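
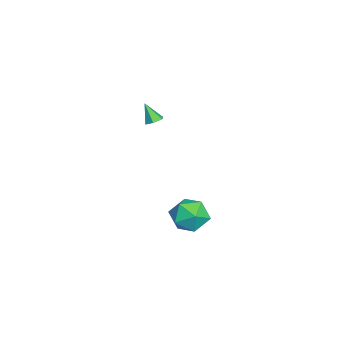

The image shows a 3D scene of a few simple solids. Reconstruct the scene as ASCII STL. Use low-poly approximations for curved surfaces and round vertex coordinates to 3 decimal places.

solid 
facet normal 0.378 0.186 0.907
outer loop
vertex 3.191 0.838 1.924
vertex 3.599 -0.13 1.953
vertex 4.16 0.665 1.556
endloop
endfacet
facet normal 0.338 0.784 0.521
outer loop
vertex 3.191 0.838 1.924
vertex 4.16 0.665 1.556
vertex 3.504 1.296 1.031
endloop
endfacet
facet normal -0.343 0.879 0.331
outer loop
vertex 3.191 0.838 1.924
vertex 3.504 1.296 1.031
vertex 2.536 0.891 1.103
endloop
endfacet
facet normal -0.725 0.339 0.600
outer loop
vertex 3.191 0.838 1.924
vertex 2.536 0.891 1.103
vertex 2.595 0.009 1.673
endloop
endfacet
facet normal -0.279 -0.089 0.956
outer loop
vertex 3.191 0.838 1.924
vertex 2.595 0.009 1.673
vertex 3.599 -0.13 1.953
endloop
endfacet
facet normal 0.721 0.689 -0.073
outer loop
vertex 3.504 1.296 1.031
vertex 4.16 0.665 1.556
vertex 4.105 0.611 0.507
endloop
endfacet
facet normal 0.786 -0.279 0.552
outer loop
vertex 4.16 0.665 1.556
vertex 3.599 -0.13 1.953
vertex 4.164 -0.271 1.077
endloop
endfacet
facet normal -0.276 -0.725 0.631
outer loop
vertex 3.599 -0.13 1.953
vertex 2.595 0.009 1.673
vertex 3.196 -0.676 1.149
endloop
endfacet
facet normal -0.998 -0.032 0.054
outer loop
vertex 2.595 0.009 1.673
vertex 2.536 0.891 1.103
vertex 2.54 -0.045 0.624
endloop
endfacet
facet normal -0.381 0.842 -0.381
outer loop
vertex 2.536 0.891 1.103
vertex 3.504 1.296 1.031
vertex 3.101 0.75 0.227
endloop
endfacet
facet normal 0.725 -0.339 -0.600
outer loop
vertex 3.509 -0.218 0.256
vertex 4.105 0.611 0.507
vertex 4.164 -0.271 1.077
endloop
endfacet
facet normal 0.343 -0.879 -0.331
outer loop
vertex 3.509 -0.218 0.256
vertex 4.164 -0.271 1.077
vertex 3.196 -0.676 1.149
endloop
endfacet
facet normal -0.338 -0.784 -0.521
outer loop
vertex 3.509 -0.218 0.256
vertex 3.196 -0.676 1.149
vertex 2.54 -0.045 0.624
endloop
endfacet
facet normal -0.378 -0.186 -0.907
outer loop
vertex 3.509 -0.218 0.256
vertex 2.54 -0.045 0.624
vertex 3.101 0.75 0.227
endloop
endfacet
facet normal 0.279 0.089 -0.956
outer loop
vertex 3.509 -0.218 0.256
vertex 3.101 0.75 0.227
vertex 4.105 0.611 0.507
endloop
endfacet
facet normal 0.998 0.032 -0.054
outer loop
vertex 4.164 -0.271 1.077
vertex 4.105 0.611 0.507
vertex 4.16 0.665 1.556
endloop
endfacet
facet normal 0.381 -0.842 0.381
outer loop
vertex 3.196 -0.676 1.149
vertex 4.164 -0.271 1.077
vertex 3.599 -0.13 1.953
endloop
endfacet
facet normal -0.721 -0.689 0.073
outer loop
vertex 2.54 -0.045 0.624
vertex 3.196 -0.676 1.149
vertex 2.595 0.009 1.673
endloop
endfacet
facet normal -0.786 0.279 -0.552
outer loop
vertex 3.101 0.75 0.227
vertex 2.54 -0.045 0.624
vertex 2.536 0.891 1.103
endloop
endfacet
facet normal 0.276 0.725 -0.631
outer loop
vertex 4.105 0.611 0.507
vertex 3.101 0.75 0.227
vertex 3.504 1.296 1.031
endloop
endfacet
facet normal 0.248 0.429 -0.869
outer loop
vertex -2.925 -2.455 3.286
vertex -3.224 -2.057 3.397
vertex -2.734 -2.055 3.538
endloop
endfacet
facet normal 0.750 -0.570 0.336
outer loop
vertex -2.925 -2.455 3.286
vertex -2.734 -2.055 3.538
vertex -3.516 -2.563 4.423
endloop
endfacet
facet normal 0.248 0.429 -0.869
outer loop
vertex -2.734 -2.055 3.538
vertex -3.224 -2.057 3.397
vertex -3.033 -1.657 3.649
endloop
endfacet
facet normal 0.636 0.277 0.721
outer loop
vertex -2.734 -2.055 3.538
vertex -3.033 -1.657 3.649
vertex -3.516 -2.563 4.423
endloop
endfacet
facet normal 0.246 0.430 -0.869
outer loop
vertex -3.033 -1.657 3.649
vertex -3.224 -2.057 3.397
vertex -3.523 -1.659 3.509
endloop
endfacet
facet normal -0.200 0.696 0.690
outer loop
vertex -3.033 -1.657 3.649
vertex -3.523 -1.659 3.509
vertex -3.516 -2.563 4.423
endloop
endfacet
facet normal 0.246 0.430 -0.869
outer loop
vertex -3.523 -1.659 3.509
vertex -3.224 -2.057 3.397
vertex -3.714 -2.059 3.257
endloop
endfacet
facet normal -0.924 0.269 0.273
outer loop
vertex -3.523 -1.659 3.509
vertex -3.714 -2.059 3.257
vertex -3.516 -2.563 4.423
endloop
endfacet
facet normal 0.246 0.430 -0.869
outer loop
vertex -3.714 -2.059 3.257
vertex -3.224 -2.057 3.397
vertex -3.415 -2.457 3.145
endloop
endfacet
facet normal -0.809 -0.577 -0.112
outer loop
vertex -3.714 -2.059 3.257
vertex -3.415 -2.457 3.145
vertex -3.516 -2.563 4.423
endloop
endfacet
facet normal 0.248 0.429 -0.869
outer loop
vertex -3.415 -2.457 3.145
vertex -3.224 -2.057 3.397
vertex -2.925 -2.455 3.286
endloop
endfacet
facet normal 0.027 -0.996 -0.080
outer loop
vertex -3.415 -2.457 3.145
vertex -2.925 -2.455 3.286
vertex -3.516 -2.563 4.423
endloop
endfacet

endsolid


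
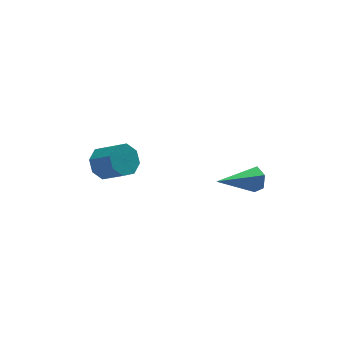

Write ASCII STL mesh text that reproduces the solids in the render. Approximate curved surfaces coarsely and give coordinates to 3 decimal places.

solid 
facet normal 0.922 0.025 -0.387
outer loop
vertex 3.229 1.245 0.928
vertex 3.014 1.597 0.439
vertex 3.229 1.884 0.969
endloop
endfacet
facet normal 0.137 -0.063 0.989
outer loop
vertex 3.229 1.245 0.928
vertex 3.229 1.884 0.969
vertex 1.106 1.543 1.241
endloop
endfacet
facet normal 0.921 0.026 -0.388
outer loop
vertex 3.229 1.884 0.969
vertex 3.014 1.597 0.439
vertex 3.013 2.236 0.48
endloop
endfacet
facet normal -0.052 0.800 0.598
outer loop
vertex 3.229 1.884 0.969
vertex 3.013 2.236 0.48
vertex 1.106 1.543 1.241
endloop
endfacet
facet normal 0.921 0.026 -0.388
outer loop
vertex 3.013 2.236 0.48
vertex 3.014 1.597 0.439
vertex 2.798 1.949 -0.05
endloop
endfacet
facet normal -0.427 0.856 -0.290
outer loop
vertex 3.013 2.236 0.48
vertex 2.798 1.949 -0.05
vertex 1.106 1.543 1.241
endloop
endfacet
facet normal 0.921 0.026 -0.388
outer loop
vertex 2.798 1.949 -0.05
vertex 3.014 1.597 0.439
vertex 2.799 1.31 -0.091
endloop
endfacet
facet normal -0.613 0.050 -0.788
outer loop
vertex 2.798 1.949 -0.05
vertex 2.799 1.31 -0.091
vertex 1.106 1.543 1.241
endloop
endfacet
facet normal 0.922 0.025 -0.387
outer loop
vertex 2.799 1.31 -0.091
vertex 3.014 1.597 0.439
vertex 3.014 0.958 0.398
endloop
endfacet
facet normal -0.425 -0.813 -0.398
outer loop
vertex 2.799 1.31 -0.091
vertex 3.014 0.958 0.398
vertex 1.106 1.543 1.241
endloop
endfacet
facet normal 0.922 0.025 -0.387
outer loop
vertex 3.014 0.958 0.398
vertex 3.014 1.597 0.439
vertex 3.229 1.245 0.928
endloop
endfacet
facet normal -0.050 -0.870 0.491
outer loop
vertex 3.014 0.958 0.398
vertex 3.229 1.245 0.928
vertex 1.106 1.543 1.241
endloop
endfacet
facet normal -0.376 0.690 -0.618
outer loop
vertex -2.228 4.039 2.452
vertex -2.936 3.692 2.495
vertex -2.566 4.259 2.903
endloop
endfacet
facet normal 0.739 0.626 0.249
outer loop
vertex -2.228 4.039 2.452
vertex -2.566 4.259 2.903
vertex -1.736 3.135 3.262
endloop
endfacet
facet normal 0.739 0.626 0.249
outer loop
vertex -1.736 3.135 3.262
vertex -2.566 4.259 2.903
vertex -2.074 3.355 3.713
endloop
endfacet
facet normal 0.376 -0.690 0.618
outer loop
vertex -1.736 3.135 3.262
vertex -2.074 3.355 3.713
vertex -2.444 2.788 3.305
endloop
endfacet
facet normal -0.375 0.690 -0.619
outer loop
vertex -2.566 4.259 2.903
vertex -2.936 3.692 2.495
vertex -3.122 4.146 3.114
endloop
endfacet
facet normal 0.125 0.699 0.704
outer loop
vertex -2.566 4.259 2.903
vertex -3.122 4.146 3.114
vertex -2.074 3.355 3.713
endloop
endfacet
facet normal 0.125 0.699 0.704
outer loop
vertex -2.074 3.355 3.713
vertex -3.122 4.146 3.114
vertex -2.629 3.242 3.924
endloop
endfacet
facet normal 0.376 -0.690 0.618
outer loop
vertex -2.074 3.355 3.713
vertex -2.629 3.242 3.924
vertex -2.444 2.788 3.305
endloop
endfacet
facet normal -0.376 0.689 -0.619
outer loop
vertex -3.122 4.146 3.114
vertex -2.936 3.692 2.495
vertex -3.568 3.767 2.963
endloop
endfacet
facet normal -0.560 0.362 0.745
outer loop
vertex -3.122 4.146 3.114
vertex -3.568 3.767 2.963
vertex -2.629 3.242 3.924
endloop
endfacet
facet normal -0.560 0.363 0.745
outer loop
vertex -2.629 3.242 3.924
vertex -3.568 3.767 2.963
vertex -3.076 2.863 3.773
endloop
endfacet
facet normal 0.376 -0.690 0.618
outer loop
vertex -2.629 3.242 3.924
vertex -3.076 2.863 3.773
vertex -2.444 2.788 3.305
endloop
endfacet
facet normal -0.376 0.690 -0.618
outer loop
vertex -3.568 3.767 2.963
vertex -2.936 3.692 2.495
vertex -3.644 3.345 2.538
endloop
endfacet
facet normal -0.918 -0.187 0.349
outer loop
vertex -3.568 3.767 2.963
vertex -3.644 3.345 2.538
vertex -3.076 2.863 3.773
endloop
endfacet
facet normal -0.918 -0.187 0.349
outer loop
vertex -3.076 2.863 3.773
vertex -3.644 3.345 2.538
vertex -3.152 2.441 3.348
endloop
endfacet
facet normal 0.376 -0.690 0.618
outer loop
vertex -3.076 2.863 3.773
vertex -3.152 2.441 3.348
vertex -2.444 2.788 3.305
endloop
endfacet
facet normal -0.376 0.690 -0.618
outer loop
vertex -3.644 3.345 2.538
vertex -2.936 3.692 2.495
vertex -3.306 3.125 2.087
endloop
endfacet
facet normal -0.739 -0.626 -0.249
outer loop
vertex -3.644 3.345 2.538
vertex -3.306 3.125 2.087
vertex -3.152 2.441 3.348
endloop
endfacet
facet normal -0.739 -0.626 -0.249
outer loop
vertex -3.152 2.441 3.348
vertex -3.306 3.125 2.087
vertex -2.814 2.221 2.897
endloop
endfacet
facet normal 0.376 -0.690 0.618
outer loop
vertex -3.152 2.441 3.348
vertex -2.814 2.221 2.897
vertex -2.444 2.788 3.305
endloop
endfacet
facet normal -0.376 0.690 -0.618
outer loop
vertex -3.306 3.125 2.087
vertex -2.936 3.692 2.495
vertex -2.751 3.238 1.876
endloop
endfacet
facet normal -0.125 -0.699 -0.704
outer loop
vertex -3.306 3.125 2.087
vertex -2.751 3.238 1.876
vertex -2.814 2.221 2.897
endloop
endfacet
facet normal -0.125 -0.699 -0.704
outer loop
vertex -2.814 2.221 2.897
vertex -2.751 3.238 1.876
vertex -2.258 2.334 2.686
endloop
endfacet
facet normal 0.375 -0.690 0.619
outer loop
vertex -2.814 2.221 2.897
vertex -2.258 2.334 2.686
vertex -2.444 2.788 3.305
endloop
endfacet
facet normal -0.376 0.690 -0.618
outer loop
vertex -2.751 3.238 1.876
vertex -2.936 3.692 2.495
vertex -2.304 3.617 2.027
endloop
endfacet
facet normal 0.559 -0.363 -0.745
outer loop
vertex -2.751 3.238 1.876
vertex -2.304 3.617 2.027
vertex -2.258 2.334 2.686
endloop
endfacet
facet normal 0.560 -0.362 -0.745
outer loop
vertex -2.258 2.334 2.686
vertex -2.304 3.617 2.027
vertex -1.812 2.713 2.837
endloop
endfacet
facet normal 0.376 -0.689 0.619
outer loop
vertex -2.258 2.334 2.686
vertex -1.812 2.713 2.837
vertex -2.444 2.788 3.305
endloop
endfacet
facet normal -0.376 0.690 -0.618
outer loop
vertex -2.304 3.617 2.027
vertex -2.936 3.692 2.495
vertex -2.228 4.039 2.452
endloop
endfacet
facet normal 0.918 0.187 -0.349
outer loop
vertex -2.304 3.617 2.027
vertex -2.228 4.039 2.452
vertex -1.812 2.713 2.837
endloop
endfacet
facet normal 0.918 0.187 -0.349
outer loop
vertex -1.812 2.713 2.837
vertex -2.228 4.039 2.452
vertex -1.736 3.135 3.262
endloop
endfacet
facet normal 0.376 -0.690 0.618
outer loop
vertex -1.812 2.713 2.837
vertex -1.736 3.135 3.262
vertex -2.444 2.788 3.305
endloop
endfacet

endsolid


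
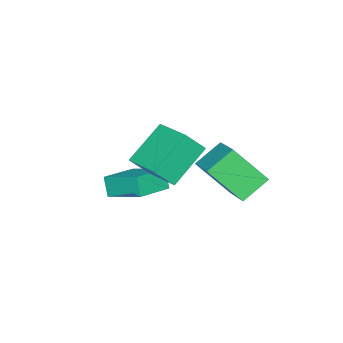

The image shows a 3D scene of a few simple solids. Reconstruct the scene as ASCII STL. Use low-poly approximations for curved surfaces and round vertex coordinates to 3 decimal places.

solid 
facet normal -0.953 0.175 -0.245
outer loop
vertex -0.193 -2.675 -2.835
vertex -0.089 -1.03 -2.065
vertex 0.097 -2.294 -3.69
endloop
endfacet
facet normal -0.057 -0.905 -0.423
outer loop
vertex 1.709 -2.59 -3.275
vertex -0.193 -2.675 -2.835
vertex 0.097 -2.294 -3.69
endloop
endfacet
facet normal -0.953 0.176 -0.246
outer loop
vertex 0.097 -2.294 -3.69
vertex -0.089 -1.03 -2.065
vertex 0.202 -0.648 -2.919
endloop
endfacet
facet normal 0.296 0.390 -0.872
outer loop
vertex 0.202 -0.648 -2.919
vertex 1.709 -2.59 -3.275
vertex 0.097 -2.294 -3.69
endloop
endfacet
facet normal -0.296 -0.390 0.872
outer loop
vertex -0.193 -2.675 -2.835
vertex 1.523 -1.326 -1.65
vertex -0.089 -1.03 -2.065
endloop
endfacet
facet normal -0.058 -0.904 -0.424
outer loop
vertex 1.418 -2.972 -2.421
vertex -0.193 -2.675 -2.835
vertex 1.709 -2.59 -3.275
endloop
endfacet
facet normal -0.296 -0.390 0.872
outer loop
vertex 1.418 -2.972 -2.421
vertex 1.523 -1.326 -1.65
vertex -0.193 -2.675 -2.835
endloop
endfacet
facet normal 0.057 0.904 0.424
outer loop
vertex -0.089 -1.03 -2.065
vertex 1.523 -1.326 -1.65
vertex 0.202 -0.648 -2.919
endloop
endfacet
facet normal 0.296 0.390 -0.872
outer loop
vertex 1.813 -0.945 -2.505
vertex 1.709 -2.59 -3.275
vertex 0.202 -0.648 -2.919
endloop
endfacet
facet normal 0.058 0.904 0.423
outer loop
vertex 0.202 -0.648 -2.919
vertex 1.523 -1.326 -1.65
vertex 1.813 -0.945 -2.505
endloop
endfacet
facet normal 0.953 -0.176 0.246
outer loop
vertex 1.813 -0.945 -2.505
vertex 1.418 -2.972 -2.421
vertex 1.709 -2.59 -3.275
endloop
endfacet
facet normal 0.953 -0.176 0.245
outer loop
vertex 1.523 -1.326 -1.65
vertex 1.418 -2.972 -2.421
vertex 1.813 -0.945 -2.505
endloop
endfacet
facet normal -0.776 0.176 0.605
outer loop
vertex 1.567 -0.165 1.995
vertex 2.279 1.438 2.443
vertex 0.961 0.365 1.064
endloop
endfacet
facet normal -0.394 -0.885 -0.248
outer loop
vertex 2.561 0.002 -0.183
vertex 1.567 -0.165 1.995
vertex 0.961 0.365 1.064
endloop
endfacet
facet normal -0.777 0.176 0.605
outer loop
vertex 0.961 0.365 1.064
vertex 2.279 1.438 2.443
vertex 1.674 1.967 1.512
endloop
endfacet
facet normal -0.492 0.431 -0.757
outer loop
vertex 1.674 1.967 1.512
vertex 2.561 0.002 -0.183
vertex 0.961 0.365 1.064
endloop
endfacet
facet normal 0.492 -0.430 0.757
outer loop
vertex 1.567 -0.165 1.995
vertex 3.879 1.075 1.196
vertex 2.279 1.438 2.443
endloop
endfacet
facet normal -0.393 -0.885 -0.247
outer loop
vertex 3.166 -0.527 0.748
vertex 1.567 -0.165 1.995
vertex 2.561 0.002 -0.183
endloop
endfacet
facet normal 0.492 -0.431 0.756
outer loop
vertex 3.166 -0.527 0.748
vertex 3.879 1.075 1.196
vertex 1.567 -0.165 1.995
endloop
endfacet
facet normal 0.394 0.885 0.247
outer loop
vertex 2.279 1.438 2.443
vertex 3.879 1.075 1.196
vertex 1.674 1.967 1.512
endloop
endfacet
facet normal -0.493 0.430 -0.757
outer loop
vertex 3.273 1.605 0.265
vertex 2.561 0.002 -0.183
vertex 1.674 1.967 1.512
endloop
endfacet
facet normal 0.394 0.885 0.248
outer loop
vertex 1.674 1.967 1.512
vertex 3.879 1.075 1.196
vertex 3.273 1.605 0.265
endloop
endfacet
facet normal 0.777 -0.176 -0.605
outer loop
vertex 3.273 1.605 0.265
vertex 3.166 -0.527 0.748
vertex 2.561 0.002 -0.183
endloop
endfacet
facet normal 0.776 -0.176 -0.605
outer loop
vertex 3.879 1.075 1.196
vertex 3.166 -0.527 0.748
vertex 3.273 1.605 0.265
endloop
endfacet
facet normal -0.763 0.343 0.548
outer loop
vertex -1.17 0.882 -0.368
vertex -0.0 2.159 0.46
vertex -1.618 2.255 -1.851
endloop
endfacet
facet normal -0.609 -0.665 -0.432
outer loop
vertex -0.52 1.761 -2.64
vertex -1.17 0.882 -0.368
vertex -1.618 2.255 -1.851
endloop
endfacet
facet normal -0.763 0.343 0.548
outer loop
vertex -1.618 2.255 -1.851
vertex -0.0 2.159 0.46
vertex -0.448 3.532 -1.023
endloop
endfacet
facet normal -0.217 0.663 -0.717
outer loop
vertex -0.448 3.532 -1.023
vertex -0.52 1.761 -2.64
vertex -1.618 2.255 -1.851
endloop
endfacet
facet normal 0.217 -0.663 0.717
outer loop
vertex -1.17 0.882 -0.368
vertex 1.098 1.665 -0.329
vertex -0.0 2.159 0.46
endloop
endfacet
facet normal -0.609 -0.665 -0.432
outer loop
vertex -0.072 0.388 -1.157
vertex -1.17 0.882 -0.368
vertex -0.52 1.761 -2.64
endloop
endfacet
facet normal 0.217 -0.663 0.717
outer loop
vertex -0.072 0.388 -1.157
vertex 1.098 1.665 -0.329
vertex -1.17 0.882 -0.368
endloop
endfacet
facet normal 0.609 0.665 0.432
outer loop
vertex -0.0 2.159 0.46
vertex 1.098 1.665 -0.329
vertex -0.448 3.532 -1.023
endloop
endfacet
facet normal -0.217 0.663 -0.717
outer loop
vertex 0.65 3.038 -1.812
vertex -0.52 1.761 -2.64
vertex -0.448 3.532 -1.023
endloop
endfacet
facet normal 0.609 0.665 0.432
outer loop
vertex -0.448 3.532 -1.023
vertex 1.098 1.665 -0.329
vertex 0.65 3.038 -1.812
endloop
endfacet
facet normal 0.763 -0.343 -0.548
outer loop
vertex 0.65 3.038 -1.812
vertex -0.072 0.388 -1.157
vertex -0.52 1.761 -2.64
endloop
endfacet
facet normal 0.763 -0.343 -0.548
outer loop
vertex 1.098 1.665 -0.329
vertex -0.072 0.388 -1.157
vertex 0.65 3.038 -1.812
endloop
endfacet

endsolid


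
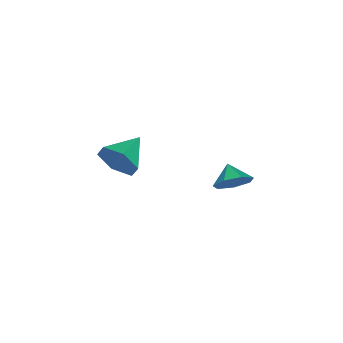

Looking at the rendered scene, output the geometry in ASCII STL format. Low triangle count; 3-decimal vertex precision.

solid 
facet normal 0.665 0.501 -0.554
outer loop
vertex -1.601 2.202 2.363
vertex -2.241 2.405 1.778
vertex -1.983 2.859 2.498
endloop
endfacet
facet normal 0.028 -0.186 0.982
outer loop
vertex -1.601 2.202 2.363
vertex -1.983 2.859 2.498
vertex -2.919 1.895 2.342
endloop
endfacet
facet normal 0.666 0.499 -0.554
outer loop
vertex -1.983 2.859 2.498
vertex -2.241 2.405 1.778
vertex -2.558 3.175 2.091
endloop
endfacet
facet normal -0.441 0.291 0.849
outer loop
vertex -1.983 2.859 2.498
vertex -2.558 3.175 2.091
vertex -2.919 1.895 2.342
endloop
endfacet
facet normal 0.666 0.499 -0.554
outer loop
vertex -2.558 3.175 2.091
vertex -2.241 2.405 1.778
vertex -2.895 2.911 1.448
endloop
endfacet
facet normal -0.887 0.316 0.335
outer loop
vertex -2.558 3.175 2.091
vertex -2.895 2.911 1.448
vertex -2.919 1.895 2.342
endloop
endfacet
facet normal 0.666 0.501 -0.553
outer loop
vertex -2.895 2.911 1.448
vertex -2.241 2.405 1.778
vertex -2.738 2.266 1.053
endloop
endfacet
facet normal -0.976 -0.131 -0.175
outer loop
vertex -2.895 2.911 1.448
vertex -2.738 2.266 1.053
vertex -2.919 1.895 2.342
endloop
endfacet
facet normal 0.666 0.501 -0.553
outer loop
vertex -2.738 2.266 1.053
vertex -2.241 2.405 1.778
vertex -2.207 1.726 1.204
endloop
endfacet
facet normal -0.639 -0.711 -0.294
outer loop
vertex -2.738 2.266 1.053
vertex -2.207 1.726 1.204
vertex -2.919 1.895 2.342
endloop
endfacet
facet normal 0.665 0.501 -0.553
outer loop
vertex -2.207 1.726 1.204
vertex -2.241 2.405 1.778
vertex -1.701 1.697 1.786
endloop
endfacet
facet normal -0.131 -0.989 0.065
outer loop
vertex -2.207 1.726 1.204
vertex -1.701 1.697 1.786
vertex -2.919 1.895 2.342
endloop
endfacet
facet normal 0.665 0.501 -0.554
outer loop
vertex -1.701 1.697 1.786
vertex -2.241 2.405 1.778
vertex -1.601 2.202 2.363
endloop
endfacet
facet normal 0.166 -0.756 0.633
outer loop
vertex -1.701 1.697 1.786
vertex -1.601 2.202 2.363
vertex -2.919 1.895 2.342
endloop
endfacet
facet normal 0.936 -0.212 -0.281
outer loop
vertex -2.038 -2.398 2.364
vertex -2.406 -2.844 1.476
vertex -2.167 -1.811 1.491
endloop
endfacet
facet normal -0.145 0.811 0.567
outer loop
vertex -2.038 -2.398 2.364
vertex -2.167 -1.811 1.491
vertex -4.034 -2.476 1.964
endloop
endfacet
facet normal 0.936 -0.212 -0.281
outer loop
vertex -2.167 -1.811 1.491
vertex -2.406 -2.844 1.476
vertex -2.535 -2.258 0.602
endloop
endfacet
facet normal -0.385 0.879 -0.283
outer loop
vertex -2.167 -1.811 1.491
vertex -2.535 -2.258 0.602
vertex -4.034 -2.476 1.964
endloop
endfacet
facet normal 0.936 -0.212 -0.280
outer loop
vertex -2.535 -2.258 0.602
vertex -2.406 -2.844 1.476
vertex -2.773 -3.291 0.587
endloop
endfacet
facet normal -0.676 0.166 -0.718
outer loop
vertex -2.535 -2.258 0.602
vertex -2.773 -3.291 0.587
vertex -4.034 -2.476 1.964
endloop
endfacet
facet normal 0.936 -0.212 -0.280
outer loop
vertex -2.773 -3.291 0.587
vertex -2.406 -2.844 1.476
vertex -2.644 -3.877 1.461
endloop
endfacet
facet normal -0.729 -0.614 -0.304
outer loop
vertex -2.773 -3.291 0.587
vertex -2.644 -3.877 1.461
vertex -4.034 -2.476 1.964
endloop
endfacet
facet normal 0.936 -0.212 -0.282
outer loop
vertex -2.644 -3.877 1.461
vertex -2.406 -2.844 1.476
vertex -2.276 -3.431 2.349
endloop
endfacet
facet normal -0.489 -0.681 0.545
outer loop
vertex -2.644 -3.877 1.461
vertex -2.276 -3.431 2.349
vertex -4.034 -2.476 1.964
endloop
endfacet
facet normal 0.936 -0.212 -0.282
outer loop
vertex -2.276 -3.431 2.349
vertex -2.406 -2.844 1.476
vertex -2.038 -2.398 2.364
endloop
endfacet
facet normal -0.198 0.031 0.980
outer loop
vertex -2.276 -3.431 2.349
vertex -2.038 -2.398 2.364
vertex -4.034 -2.476 1.964
endloop
endfacet

endsolid


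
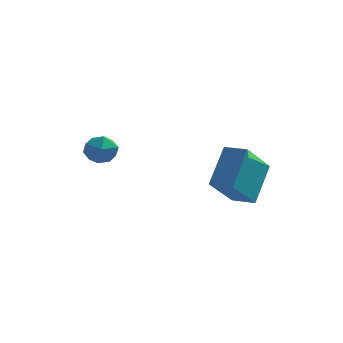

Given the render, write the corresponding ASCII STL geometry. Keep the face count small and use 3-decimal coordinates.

solid 
facet normal 0.248 0.951 -0.185
outer loop
vertex -1.485 -1.076 0.192
vertex -2.117 -0.885 0.326
vertex -1.66 -0.908 0.82
endloop
endfacet
facet normal 0.807 0.587 0.068
outer loop
vertex -1.485 -1.076 0.192
vertex -1.66 -0.908 0.82
vertex -1.263 -1.441 0.712
endloop
endfacet
facet normal 0.928 0.036 -0.371
outer loop
vertex -1.485 -1.076 0.192
vertex -1.263 -1.441 0.712
vertex -1.475 -1.748 0.151
endloop
endfacet
facet normal 0.444 0.061 -0.894
outer loop
vertex -1.485 -1.076 0.192
vertex -1.475 -1.748 0.151
vertex -2.002 -1.404 -0.087
endloop
endfacet
facet normal 0.024 0.626 -0.780
outer loop
vertex -1.485 -1.076 0.192
vertex -2.002 -1.404 -0.087
vertex -2.117 -0.885 0.326
endloop
endfacet
facet normal 0.628 0.324 0.708
outer loop
vertex -1.263 -1.441 0.712
vertex -1.66 -0.908 0.82
vertex -1.758 -1.476 1.167
endloop
endfacet
facet normal -0.276 0.914 0.298
outer loop
vertex -1.66 -0.908 0.82
vertex -2.117 -0.885 0.326
vertex -2.285 -1.132 0.929
endloop
endfacet
facet normal -0.639 0.388 -0.665
outer loop
vertex -2.117 -0.885 0.326
vertex -2.002 -1.404 -0.087
vertex -2.497 -1.439 0.368
endloop
endfacet
facet normal 0.040 -0.526 -0.850
outer loop
vertex -2.002 -1.404 -0.087
vertex -1.475 -1.748 0.151
vertex -2.1 -1.972 0.26
endloop
endfacet
facet normal 0.825 -0.566 -0.002
outer loop
vertex -1.475 -1.748 0.151
vertex -1.263 -1.441 0.712
vertex -1.643 -1.995 0.754
endloop
endfacet
facet normal -0.444 -0.061 0.894
outer loop
vertex -2.275 -1.804 0.888
vertex -1.758 -1.476 1.167
vertex -2.285 -1.132 0.929
endloop
endfacet
facet normal -0.928 -0.036 0.371
outer loop
vertex -2.275 -1.804 0.888
vertex -2.285 -1.132 0.929
vertex -2.497 -1.439 0.368
endloop
endfacet
facet normal -0.807 -0.587 -0.068
outer loop
vertex -2.275 -1.804 0.888
vertex -2.497 -1.439 0.368
vertex -2.1 -1.972 0.26
endloop
endfacet
facet normal -0.248 -0.951 0.185
outer loop
vertex -2.275 -1.804 0.888
vertex -2.1 -1.972 0.26
vertex -1.643 -1.995 0.754
endloop
endfacet
facet normal -0.024 -0.626 0.780
outer loop
vertex -2.275 -1.804 0.888
vertex -1.643 -1.995 0.754
vertex -1.758 -1.476 1.167
endloop
endfacet
facet normal -0.040 0.526 0.850
outer loop
vertex -2.285 -1.132 0.929
vertex -1.758 -1.476 1.167
vertex -1.66 -0.908 0.82
endloop
endfacet
facet normal -0.825 0.566 0.002
outer loop
vertex -2.497 -1.439 0.368
vertex -2.285 -1.132 0.929
vertex -2.117 -0.885 0.326
endloop
endfacet
facet normal -0.628 -0.324 -0.708
outer loop
vertex -2.1 -1.972 0.26
vertex -2.497 -1.439 0.368
vertex -2.002 -1.404 -0.087
endloop
endfacet
facet normal 0.276 -0.914 -0.298
outer loop
vertex -1.643 -1.995 0.754
vertex -2.1 -1.972 0.26
vertex -1.475 -1.748 0.151
endloop
endfacet
facet normal 0.639 -0.388 0.665
outer loop
vertex -1.758 -1.476 1.167
vertex -1.643 -1.995 0.754
vertex -1.263 -1.441 0.712
endloop
endfacet
facet normal -0.967 0.248 -0.052
outer loop
vertex 1.804 0.395 0.431
vertex 2.222 1.776 -0.757
vertex 1.597 -0.696 -0.909
endloop
endfacet
facet normal -0.223 -0.739 0.636
outer loop
vertex 2.458 -0.916 -0.863
vertex 1.804 0.395 0.431
vertex 1.597 -0.696 -0.909
endloop
endfacet
facet normal -0.967 0.248 -0.052
outer loop
vertex 1.597 -0.696 -0.909
vertex 2.222 1.776 -0.757
vertex 2.015 0.686 -2.098
endloop
endfacet
facet normal -0.119 -0.627 -0.770
outer loop
vertex 2.015 0.686 -2.098
vertex 2.458 -0.916 -0.863
vertex 1.597 -0.696 -0.909
endloop
endfacet
facet normal 0.119 0.627 0.770
outer loop
vertex 1.804 0.395 0.431
vertex 3.083 1.556 -0.711
vertex 2.222 1.776 -0.757
endloop
endfacet
facet normal -0.224 -0.739 0.635
outer loop
vertex 2.665 0.174 0.478
vertex 1.804 0.395 0.431
vertex 2.458 -0.916 -0.863
endloop
endfacet
facet normal 0.119 0.627 0.770
outer loop
vertex 2.665 0.174 0.478
vertex 3.083 1.556 -0.711
vertex 1.804 0.395 0.431
endloop
endfacet
facet normal 0.223 0.739 -0.635
outer loop
vertex 2.222 1.776 -0.757
vertex 3.083 1.556 -0.711
vertex 2.015 0.686 -2.098
endloop
endfacet
facet normal -0.119 -0.627 -0.770
outer loop
vertex 2.876 0.465 -2.051
vertex 2.458 -0.916 -0.863
vertex 2.015 0.686 -2.098
endloop
endfacet
facet normal 0.224 0.738 -0.636
outer loop
vertex 2.015 0.686 -2.098
vertex 3.083 1.556 -0.711
vertex 2.876 0.465 -2.051
endloop
endfacet
facet normal 0.967 -0.248 0.052
outer loop
vertex 2.876 0.465 -2.051
vertex 2.665 0.174 0.478
vertex 2.458 -0.916 -0.863
endloop
endfacet
facet normal 0.967 -0.248 0.052
outer loop
vertex 3.083 1.556 -0.711
vertex 2.665 0.174 0.478
vertex 2.876 0.465 -2.051
endloop
endfacet

endsolid


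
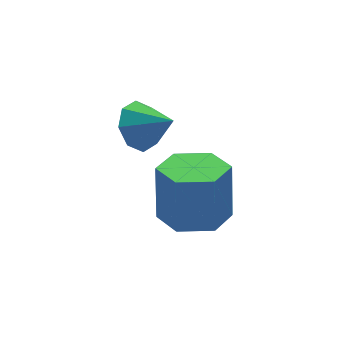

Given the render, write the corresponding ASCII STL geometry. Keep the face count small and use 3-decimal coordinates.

solid 
facet normal -0.098 -0.232 -0.968
outer loop
vertex 3.484 -0.702 -1.545
vertex 2.82 -1.166 -1.367
vertex 2.727 -0.362 -1.55
endloop
endfacet
facet normal 0.398 0.882 -0.251
outer loop
vertex 3.484 -0.702 -1.545
vertex 2.727 -0.362 -1.55
vertex 3.625 -0.369 -0.151
endloop
endfacet
facet normal 0.398 0.882 -0.251
outer loop
vertex 3.625 -0.369 -0.151
vertex 2.727 -0.362 -1.55
vertex 2.868 -0.029 -0.156
endloop
endfacet
facet normal 0.097 0.231 0.968
outer loop
vertex 3.625 -0.369 -0.151
vertex 2.868 -0.029 -0.156
vertex 2.96 -0.834 0.027
endloop
endfacet
facet normal -0.097 -0.232 -0.968
outer loop
vertex 2.727 -0.362 -1.55
vertex 2.82 -1.166 -1.367
vertex 2.063 -0.827 -1.372
endloop
endfacet
facet normal -0.592 0.795 -0.130
outer loop
vertex 2.727 -0.362 -1.55
vertex 2.063 -0.827 -1.372
vertex 2.868 -0.029 -0.156
endloop
endfacet
facet normal -0.591 0.796 -0.131
outer loop
vertex 2.868 -0.029 -0.156
vertex 2.063 -0.827 -1.372
vertex 2.203 -0.494 0.022
endloop
endfacet
facet normal 0.097 0.231 0.968
outer loop
vertex 2.868 -0.029 -0.156
vertex 2.203 -0.494 0.022
vertex 2.96 -0.834 0.027
endloop
endfacet
facet normal -0.097 -0.231 -0.968
outer loop
vertex 2.063 -0.827 -1.372
vertex 2.82 -1.166 -1.367
vertex 2.155 -1.631 -1.189
endloop
endfacet
facet normal -0.989 -0.086 0.120
outer loop
vertex 2.063 -0.827 -1.372
vertex 2.155 -1.631 -1.189
vertex 2.203 -0.494 0.022
endloop
endfacet
facet normal -0.989 -0.087 0.121
outer loop
vertex 2.203 -0.494 0.022
vertex 2.155 -1.631 -1.189
vertex 2.296 -1.298 0.205
endloop
endfacet
facet normal 0.098 0.232 0.968
outer loop
vertex 2.203 -0.494 0.022
vertex 2.296 -1.298 0.205
vertex 2.96 -0.834 0.027
endloop
endfacet
facet normal -0.097 -0.231 -0.968
outer loop
vertex 2.155 -1.631 -1.189
vertex 2.82 -1.166 -1.367
vertex 2.912 -1.971 -1.184
endloop
endfacet
facet normal -0.398 -0.882 0.251
outer loop
vertex 2.155 -1.631 -1.189
vertex 2.912 -1.971 -1.184
vertex 2.296 -1.298 0.205
endloop
endfacet
facet normal -0.398 -0.882 0.251
outer loop
vertex 2.296 -1.298 0.205
vertex 2.912 -1.971 -1.184
vertex 3.053 -1.638 0.21
endloop
endfacet
facet normal 0.098 0.232 0.968
outer loop
vertex 2.296 -1.298 0.205
vertex 3.053 -1.638 0.21
vertex 2.96 -0.834 0.027
endloop
endfacet
facet normal -0.097 -0.231 -0.968
outer loop
vertex 2.912 -1.971 -1.184
vertex 2.82 -1.166 -1.367
vertex 3.577 -1.506 -1.362
endloop
endfacet
facet normal 0.591 -0.796 0.130
outer loop
vertex 2.912 -1.971 -1.184
vertex 3.577 -1.506 -1.362
vertex 3.053 -1.638 0.21
endloop
endfacet
facet normal 0.592 -0.795 0.131
outer loop
vertex 3.053 -1.638 0.21
vertex 3.577 -1.506 -1.362
vertex 3.717 -1.173 0.032
endloop
endfacet
facet normal 0.097 0.232 0.968
outer loop
vertex 3.053 -1.638 0.21
vertex 3.717 -1.173 0.032
vertex 2.96 -0.834 0.027
endloop
endfacet
facet normal -0.098 -0.232 -0.968
outer loop
vertex 3.577 -1.506 -1.362
vertex 2.82 -1.166 -1.367
vertex 3.484 -0.702 -1.545
endloop
endfacet
facet normal 0.989 0.087 -0.120
outer loop
vertex 3.577 -1.506 -1.362
vertex 3.484 -0.702 -1.545
vertex 3.717 -1.173 0.032
endloop
endfacet
facet normal 0.989 0.086 -0.121
outer loop
vertex 3.717 -1.173 0.032
vertex 3.484 -0.702 -1.545
vertex 3.625 -0.369 -0.151
endloop
endfacet
facet normal 0.097 0.231 0.968
outer loop
vertex 3.717 -1.173 0.032
vertex 3.625 -0.369 -0.151
vertex 2.96 -0.834 0.027
endloop
endfacet
facet normal -0.491 0.667 -0.560
outer loop
vertex 2.948 0.993 -0.716
vertex 2.635 1.237 -0.151
vertex 3.219 1.384 -0.488
endloop
endfacet
facet normal 0.856 -0.413 -0.309
outer loop
vertex 2.948 0.993 -0.716
vertex 3.219 1.384 -0.488
vertex 3.145 0.543 0.431
endloop
endfacet
facet normal -0.491 0.667 -0.561
outer loop
vertex 3.219 1.384 -0.488
vertex 2.635 1.237 -0.151
vertex 3.148 1.689 -0.063
endloop
endfacet
facet normal 0.990 0.052 0.128
outer loop
vertex 3.219 1.384 -0.488
vertex 3.148 1.689 -0.063
vertex 3.145 0.543 0.431
endloop
endfacet
facet normal -0.491 0.667 -0.560
outer loop
vertex 3.148 1.689 -0.063
vertex 2.635 1.237 -0.151
vertex 2.776 1.729 0.311
endloop
endfacet
facet normal 0.695 0.283 0.661
outer loop
vertex 3.148 1.689 -0.063
vertex 2.776 1.729 0.311
vertex 3.145 0.543 0.431
endloop
endfacet
facet normal -0.490 0.667 -0.561
outer loop
vertex 2.776 1.729 0.311
vertex 2.635 1.237 -0.151
vertex 2.322 1.481 0.413
endloop
endfacet
facet normal 0.142 0.143 0.979
outer loop
vertex 2.776 1.729 0.311
vertex 2.322 1.481 0.413
vertex 3.145 0.543 0.431
endloop
endfacet
facet normal -0.491 0.667 -0.561
outer loop
vertex 2.322 1.481 0.413
vertex 2.635 1.237 -0.151
vertex 2.05 1.089 0.185
endloop
endfacet
facet normal -0.343 -0.283 0.896
outer loop
vertex 2.322 1.481 0.413
vertex 2.05 1.089 0.185
vertex 3.145 0.543 0.431
endloop
endfacet
facet normal -0.491 0.666 -0.561
outer loop
vertex 2.05 1.089 0.185
vertex 2.635 1.237 -0.151
vertex 2.122 0.784 -0.24
endloop
endfacet
facet normal -0.477 -0.750 0.458
outer loop
vertex 2.05 1.089 0.185
vertex 2.122 0.784 -0.24
vertex 3.145 0.543 0.431
endloop
endfacet
facet normal -0.491 0.667 -0.560
outer loop
vertex 2.122 0.784 -0.24
vertex 2.635 1.237 -0.151
vertex 2.493 0.744 -0.613
endloop
endfacet
facet normal -0.182 -0.980 -0.075
outer loop
vertex 2.122 0.784 -0.24
vertex 2.493 0.744 -0.613
vertex 3.145 0.543 0.431
endloop
endfacet
facet normal -0.492 0.667 -0.560
outer loop
vertex 2.493 0.744 -0.613
vertex 2.635 1.237 -0.151
vertex 2.948 0.993 -0.716
endloop
endfacet
facet normal 0.371 -0.841 -0.394
outer loop
vertex 2.493 0.744 -0.613
vertex 2.948 0.993 -0.716
vertex 3.145 0.543 0.431
endloop
endfacet

endsolid


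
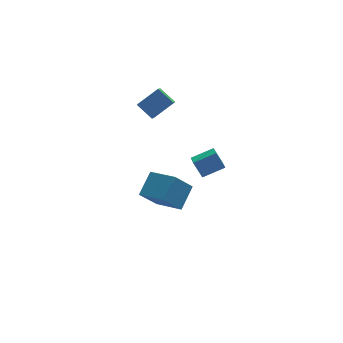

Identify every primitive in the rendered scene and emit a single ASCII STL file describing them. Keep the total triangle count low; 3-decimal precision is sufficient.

solid 
facet normal -0.369 0.365 0.855
outer loop
vertex 3.643 -3.536 4.167
vertex 3.735 -2.597 3.806
vertex 2.348 -3.611 3.64
endloop
endfacet
facet normal -0.091 -0.930 0.357
outer loop
vertex 2.765 -4.023 2.674
vertex 3.643 -3.536 4.167
vertex 2.348 -3.611 3.64
endloop
endfacet
facet normal -0.369 0.364 0.855
outer loop
vertex 2.348 -3.611 3.64
vertex 3.735 -2.597 3.806
vertex 2.44 -2.672 3.28
endloop
endfacet
facet normal -0.925 -0.054 -0.376
outer loop
vertex 2.44 -2.672 3.28
vertex 2.765 -4.023 2.674
vertex 2.348 -3.611 3.64
endloop
endfacet
facet normal 0.925 0.054 0.376
outer loop
vertex 3.643 -3.536 4.167
vertex 4.152 -3.009 2.84
vertex 3.735 -2.597 3.806
endloop
endfacet
facet normal -0.091 -0.930 0.357
outer loop
vertex 4.06 -3.948 3.2
vertex 3.643 -3.536 4.167
vertex 2.765 -4.023 2.674
endloop
endfacet
facet normal 0.925 0.054 0.376
outer loop
vertex 4.06 -3.948 3.2
vertex 4.152 -3.009 2.84
vertex 3.643 -3.536 4.167
endloop
endfacet
facet normal 0.091 0.930 -0.357
outer loop
vertex 3.735 -2.597 3.806
vertex 4.152 -3.009 2.84
vertex 2.44 -2.672 3.28
endloop
endfacet
facet normal -0.925 -0.054 -0.376
outer loop
vertex 2.857 -3.084 2.313
vertex 2.765 -4.023 2.674
vertex 2.44 -2.672 3.28
endloop
endfacet
facet normal 0.091 0.930 -0.357
outer loop
vertex 2.44 -2.672 3.28
vertex 4.152 -3.009 2.84
vertex 2.857 -3.084 2.313
endloop
endfacet
facet normal 0.368 -0.365 -0.855
outer loop
vertex 2.857 -3.084 2.313
vertex 4.06 -3.948 3.2
vertex 2.765 -4.023 2.674
endloop
endfacet
facet normal 0.369 -0.364 -0.855
outer loop
vertex 4.152 -3.009 2.84
vertex 4.06 -3.948 3.2
vertex 2.857 -3.084 2.313
endloop
endfacet
facet normal -0.528 -0.623 -0.577
outer loop
vertex 1.52 0.091 -2.699
vertex 0.374 1.57 -3.248
vertex 2.642 0.439 -4.102
endloop
endfacet
facet normal 0.588 -0.759 0.282
outer loop
vertex 3.566 1.53 -3.092
vertex 1.52 0.091 -2.699
vertex 2.642 0.439 -4.102
endloop
endfacet
facet normal -0.528 -0.623 -0.577
outer loop
vertex 2.642 0.439 -4.102
vertex 0.374 1.57 -3.248
vertex 1.496 1.918 -4.651
endloop
endfacet
facet normal 0.613 0.190 -0.767
outer loop
vertex 1.496 1.918 -4.651
vertex 3.566 1.53 -3.092
vertex 2.642 0.439 -4.102
endloop
endfacet
facet normal -0.613 -0.190 0.767
outer loop
vertex 1.52 0.091 -2.699
vertex 1.298 2.661 -2.238
vertex 0.374 1.57 -3.248
endloop
endfacet
facet normal 0.588 -0.759 0.282
outer loop
vertex 2.444 1.182 -1.689
vertex 1.52 0.091 -2.699
vertex 3.566 1.53 -3.092
endloop
endfacet
facet normal -0.613 -0.190 0.767
outer loop
vertex 2.444 1.182 -1.689
vertex 1.298 2.661 -2.238
vertex 1.52 0.091 -2.699
endloop
endfacet
facet normal -0.588 0.759 -0.282
outer loop
vertex 0.374 1.57 -3.248
vertex 1.298 2.661 -2.238
vertex 1.496 1.918 -4.651
endloop
endfacet
facet normal 0.613 0.190 -0.767
outer loop
vertex 2.42 3.009 -3.641
vertex 3.566 1.53 -3.092
vertex 1.496 1.918 -4.651
endloop
endfacet
facet normal -0.588 0.759 -0.282
outer loop
vertex 1.496 1.918 -4.651
vertex 1.298 2.661 -2.238
vertex 2.42 3.009 -3.641
endloop
endfacet
facet normal 0.528 0.623 0.577
outer loop
vertex 2.42 3.009 -3.641
vertex 2.444 1.182 -1.689
vertex 3.566 1.53 -3.092
endloop
endfacet
facet normal 0.528 0.623 0.577
outer loop
vertex 1.298 2.661 -2.238
vertex 2.444 1.182 -1.689
vertex 2.42 3.009 -3.641
endloop
endfacet
facet normal -0.546 0.615 0.569
outer loop
vertex 0.549 2.682 3.985
vertex 1.857 2.993 4.905
vertex 0.978 4.059 2.908
endloop
endfacet
facet normal -0.803 -0.192 -0.565
outer loop
vertex 1.683 3.267 2.175
vertex 0.549 2.682 3.985
vertex 0.978 4.059 2.908
endloop
endfacet
facet normal -0.547 0.614 0.569
outer loop
vertex 0.978 4.059 2.908
vertex 1.857 2.993 4.905
vertex 2.286 4.371 3.829
endloop
endfacet
facet normal 0.238 0.765 -0.598
outer loop
vertex 2.286 4.371 3.829
vertex 1.683 3.267 2.175
vertex 0.978 4.059 2.908
endloop
endfacet
facet normal -0.238 -0.765 0.598
outer loop
vertex 0.549 2.682 3.985
vertex 2.562 2.201 4.172
vertex 1.857 2.993 4.905
endloop
endfacet
facet normal -0.803 -0.191 -0.565
outer loop
vertex 1.254 1.889 3.251
vertex 0.549 2.682 3.985
vertex 1.683 3.267 2.175
endloop
endfacet
facet normal -0.238 -0.765 0.598
outer loop
vertex 1.254 1.889 3.251
vertex 2.562 2.201 4.172
vertex 0.549 2.682 3.985
endloop
endfacet
facet normal 0.803 0.191 0.565
outer loop
vertex 1.857 2.993 4.905
vertex 2.562 2.201 4.172
vertex 2.286 4.371 3.829
endloop
endfacet
facet normal 0.238 0.765 -0.598
outer loop
vertex 2.991 3.578 3.095
vertex 1.683 3.267 2.175
vertex 2.286 4.371 3.829
endloop
endfacet
facet normal 0.803 0.191 0.564
outer loop
vertex 2.286 4.371 3.829
vertex 2.562 2.201 4.172
vertex 2.991 3.578 3.095
endloop
endfacet
facet normal 0.546 -0.614 -0.569
outer loop
vertex 2.991 3.578 3.095
vertex 1.254 1.889 3.251
vertex 1.683 3.267 2.175
endloop
endfacet
facet normal 0.547 -0.615 -0.568
outer loop
vertex 2.562 2.201 4.172
vertex 1.254 1.889 3.251
vertex 2.991 3.578 3.095
endloop
endfacet

endsolid


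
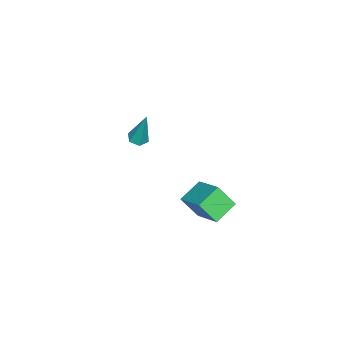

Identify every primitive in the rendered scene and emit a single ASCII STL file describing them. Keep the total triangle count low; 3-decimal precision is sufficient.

solid 
facet normal -0.104 -0.277 -0.955
outer loop
vertex -1.912 -1.82 -3.225
vertex -2.318 -2.103 -3.099
vertex -2.379 -1.614 -3.234
endloop
endfacet
facet normal 0.403 0.911 -0.087
outer loop
vertex -1.912 -1.82 -3.225
vertex -2.379 -1.614 -3.234
vertex -2.102 -1.537 -1.141
endloop
endfacet
facet normal -0.106 -0.277 -0.955
outer loop
vertex -2.379 -1.614 -3.234
vertex -2.318 -2.103 -3.099
vertex -2.784 -1.897 -3.107
endloop
endfacet
facet normal -0.563 0.825 0.044
outer loop
vertex -2.379 -1.614 -3.234
vertex -2.784 -1.897 -3.107
vertex -2.102 -1.537 -1.141
endloop
endfacet
facet normal -0.105 -0.275 -0.956
outer loop
vertex -2.784 -1.897 -3.107
vertex -2.318 -2.103 -3.099
vertex -2.724 -2.385 -2.973
endloop
endfacet
facet normal -0.943 -0.025 0.332
outer loop
vertex -2.784 -1.897 -3.107
vertex -2.724 -2.385 -2.973
vertex -2.102 -1.537 -1.141
endloop
endfacet
facet normal -0.105 -0.276 -0.956
outer loop
vertex -2.724 -2.385 -2.973
vertex -2.318 -2.103 -3.099
vertex -2.257 -2.591 -2.965
endloop
endfacet
facet normal -0.359 -0.795 0.490
outer loop
vertex -2.724 -2.385 -2.973
vertex -2.257 -2.591 -2.965
vertex -2.102 -1.537 -1.141
endloop
endfacet
facet normal -0.105 -0.276 -0.956
outer loop
vertex -2.257 -2.591 -2.965
vertex -2.318 -2.103 -3.099
vertex -1.851 -2.309 -3.091
endloop
endfacet
facet normal 0.605 -0.711 0.359
outer loop
vertex -2.257 -2.591 -2.965
vertex -1.851 -2.309 -3.091
vertex -2.102 -1.537 -1.141
endloop
endfacet
facet normal -0.105 -0.275 -0.956
outer loop
vertex -1.851 -2.309 -3.091
vertex -2.318 -2.103 -3.099
vertex -1.912 -1.82 -3.225
endloop
endfacet
facet normal 0.987 0.143 0.071
outer loop
vertex -1.851 -2.309 -3.091
vertex -1.912 -1.82 -3.225
vertex -2.102 -1.537 -1.141
endloop
endfacet
facet normal -0.888 0.279 0.366
outer loop
vertex 0.814 2.585 -1.33
vertex 1.587 3.851 -0.42
vertex 0.668 3.344 -2.261
endloop
endfacet
facet normal -0.444 -0.727 -0.523
outer loop
vertex 1.733 3.009 -2.7
vertex 0.814 2.585 -1.33
vertex 0.668 3.344 -2.261
endloop
endfacet
facet normal -0.888 0.279 0.366
outer loop
vertex 0.668 3.344 -2.261
vertex 1.587 3.851 -0.42
vertex 1.441 4.609 -1.351
endloop
endfacet
facet normal -0.120 0.627 -0.770
outer loop
vertex 1.441 4.609 -1.351
vertex 1.733 3.009 -2.7
vertex 0.668 3.344 -2.261
endloop
endfacet
facet normal 0.120 -0.627 0.770
outer loop
vertex 0.814 2.585 -1.33
vertex 2.652 3.516 -0.859
vertex 1.587 3.851 -0.42
endloop
endfacet
facet normal -0.444 -0.728 -0.523
outer loop
vertex 1.879 2.251 -1.769
vertex 0.814 2.585 -1.33
vertex 1.733 3.009 -2.7
endloop
endfacet
facet normal 0.120 -0.627 0.769
outer loop
vertex 1.879 2.251 -1.769
vertex 2.652 3.516 -0.859
vertex 0.814 2.585 -1.33
endloop
endfacet
facet normal 0.444 0.728 0.523
outer loop
vertex 1.587 3.851 -0.42
vertex 2.652 3.516 -0.859
vertex 1.441 4.609 -1.351
endloop
endfacet
facet normal -0.121 0.627 -0.770
outer loop
vertex 2.506 4.275 -1.79
vertex 1.733 3.009 -2.7
vertex 1.441 4.609 -1.351
endloop
endfacet
facet normal 0.444 0.727 0.523
outer loop
vertex 1.441 4.609 -1.351
vertex 2.652 3.516 -0.859
vertex 2.506 4.275 -1.79
endloop
endfacet
facet normal 0.888 -0.279 -0.366
outer loop
vertex 2.506 4.275 -1.79
vertex 1.879 2.251 -1.769
vertex 1.733 3.009 -2.7
endloop
endfacet
facet normal 0.888 -0.279 -0.366
outer loop
vertex 2.652 3.516 -0.859
vertex 1.879 2.251 -1.769
vertex 2.506 4.275 -1.79
endloop
endfacet

endsolid


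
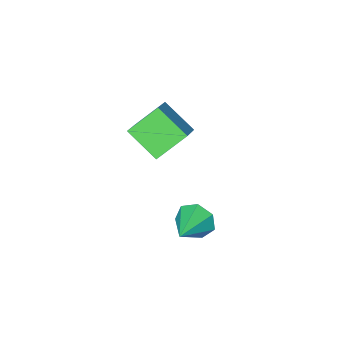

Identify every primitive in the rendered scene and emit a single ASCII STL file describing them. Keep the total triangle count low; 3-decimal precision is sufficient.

solid 
facet normal -0.749 0.148 0.646
outer loop
vertex -1.345 -4.557 2.997
vertex -0.652 -3.87 3.643
vertex -1.806 -3.324 2.179
endloop
endfacet
facet normal -0.592 -0.587 -0.551
outer loop
vertex -0.668 -3.55 1.197
vertex -1.345 -4.557 2.997
vertex -1.806 -3.324 2.179
endloop
endfacet
facet normal -0.749 0.149 0.646
outer loop
vertex -1.806 -3.324 2.179
vertex -0.652 -3.87 3.643
vertex -1.113 -2.637 2.824
endloop
endfacet
facet normal -0.297 0.796 -0.528
outer loop
vertex -1.113 -2.637 2.824
vertex -0.668 -3.55 1.197
vertex -1.806 -3.324 2.179
endloop
endfacet
facet normal 0.297 -0.796 0.528
outer loop
vertex -1.345 -4.557 2.997
vertex 0.486 -4.096 2.661
vertex -0.652 -3.87 3.643
endloop
endfacet
facet normal -0.592 -0.588 -0.551
outer loop
vertex -0.207 -4.783 2.016
vertex -1.345 -4.557 2.997
vertex -0.668 -3.55 1.197
endloop
endfacet
facet normal 0.297 -0.796 0.528
outer loop
vertex -0.207 -4.783 2.016
vertex 0.486 -4.096 2.661
vertex -1.345 -4.557 2.997
endloop
endfacet
facet normal 0.592 0.588 0.551
outer loop
vertex -0.652 -3.87 3.643
vertex 0.486 -4.096 2.661
vertex -1.113 -2.637 2.824
endloop
endfacet
facet normal -0.297 0.796 -0.528
outer loop
vertex 0.025 -2.863 1.843
vertex -0.668 -3.55 1.197
vertex -1.113 -2.637 2.824
endloop
endfacet
facet normal 0.592 0.587 0.552
outer loop
vertex -1.113 -2.637 2.824
vertex 0.486 -4.096 2.661
vertex 0.025 -2.863 1.843
endloop
endfacet
facet normal 0.749 -0.149 -0.646
outer loop
vertex 0.025 -2.863 1.843
vertex -0.207 -4.783 2.016
vertex -0.668 -3.55 1.197
endloop
endfacet
facet normal 0.749 -0.149 -0.646
outer loop
vertex 0.486 -4.096 2.661
vertex -0.207 -4.783 2.016
vertex 0.025 -2.863 1.843
endloop
endfacet
facet normal -0.776 -0.535 -0.335
outer loop
vertex 0.697 0.17 0.757
vertex 0.338 0.285 1.405
vertex 0.321 0.7 0.781
endloop
endfacet
facet normal 0.566 0.433 -0.702
outer loop
vertex 0.697 0.17 0.757
vertex 0.321 0.7 0.781
vertex 1.422 1.035 1.875
endloop
endfacet
facet normal -0.775 -0.535 -0.335
outer loop
vertex 0.321 0.7 0.781
vertex 0.338 0.285 1.405
vertex -0.043 0.918 1.275
endloop
endfacet
facet normal 0.072 0.931 -0.358
outer loop
vertex 0.321 0.7 0.781
vertex -0.043 0.918 1.275
vertex 1.422 1.035 1.875
endloop
endfacet
facet normal -0.775 -0.535 -0.336
outer loop
vertex -0.043 0.918 1.275
vertex 0.338 0.285 1.405
vertex -0.121 0.659 1.867
endloop
endfacet
facet normal -0.222 0.904 0.366
outer loop
vertex -0.043 0.918 1.275
vertex -0.121 0.659 1.867
vertex 1.422 1.035 1.875
endloop
endfacet
facet normal -0.775 -0.535 -0.336
outer loop
vertex -0.121 0.659 1.867
vertex 0.338 0.285 1.405
vertex 0.147 0.118 2.111
endloop
endfacet
facet normal -0.095 0.370 0.924
outer loop
vertex -0.121 0.659 1.867
vertex 0.147 0.118 2.111
vertex 1.422 1.035 1.875
endloop
endfacet
facet normal -0.775 -0.535 -0.336
outer loop
vertex 0.147 0.118 2.111
vertex 0.338 0.285 1.405
vertex 0.558 -0.297 1.824
endloop
endfacet
facet normal 0.357 -0.266 0.896
outer loop
vertex 0.147 0.118 2.111
vertex 0.558 -0.297 1.824
vertex 1.422 1.035 1.875
endloop
endfacet
facet normal -0.775 -0.535 -0.336
outer loop
vertex 0.558 -0.297 1.824
vertex 0.338 0.285 1.405
vertex 0.803 -0.274 1.222
endloop
endfacet
facet normal 0.794 -0.527 0.303
outer loop
vertex 0.558 -0.297 1.824
vertex 0.803 -0.274 1.222
vertex 1.422 1.035 1.875
endloop
endfacet
facet normal -0.775 -0.536 -0.335
outer loop
vertex 0.803 -0.274 1.222
vertex 0.338 0.285 1.405
vertex 0.697 0.17 0.757
endloop
endfacet
facet normal 0.887 -0.216 -0.408
outer loop
vertex 0.803 -0.274 1.222
vertex 0.697 0.17 0.757
vertex 1.422 1.035 1.875
endloop
endfacet

endsolid


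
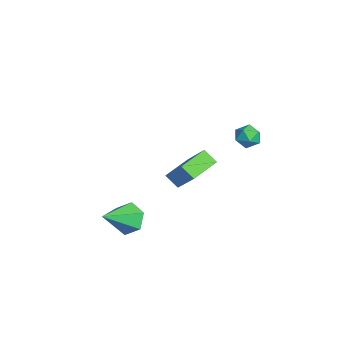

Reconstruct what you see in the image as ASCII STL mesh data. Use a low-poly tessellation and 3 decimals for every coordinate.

solid 
facet normal -0.358 -0.372 0.856
outer loop
vertex -2.172 2.858 1.045
vertex -2.172 2.193 0.756
vertex -1.585 2.436 1.107
endloop
endfacet
facet normal 0.044 0.205 0.978
outer loop
vertex -2.172 2.858 1.045
vertex -1.585 2.436 1.107
vertex -1.51 3.142 0.956
endloop
endfacet
facet normal -0.239 0.750 0.616
outer loop
vertex -2.172 2.858 1.045
vertex -1.51 3.142 0.956
vertex -2.051 3.335 0.511
endloop
endfacet
facet normal -0.816 0.510 0.271
outer loop
vertex -2.172 2.858 1.045
vertex -2.051 3.335 0.511
vertex -2.459 2.748 0.388
endloop
endfacet
facet normal -0.890 -0.182 0.419
outer loop
vertex -2.172 2.858 1.045
vertex -2.459 2.748 0.388
vertex -2.172 2.193 0.756
endloop
endfacet
facet normal 0.695 0.079 0.714
outer loop
vertex -1.51 3.142 0.956
vertex -1.585 2.436 1.107
vertex -1.101 2.652 0.612
endloop
endfacet
facet normal 0.044 -0.854 0.518
outer loop
vertex -1.585 2.436 1.107
vertex -2.172 2.193 0.756
vertex -1.509 2.065 0.489
endloop
endfacet
facet normal -0.815 -0.547 -0.190
outer loop
vertex -2.172 2.193 0.756
vertex -2.459 2.748 0.388
vertex -2.05 2.258 0.044
endloop
endfacet
facet normal -0.696 0.574 -0.430
outer loop
vertex -2.459 2.748 0.388
vertex -2.051 3.335 0.511
vertex -1.975 2.964 -0.107
endloop
endfacet
facet normal 0.238 0.963 0.129
outer loop
vertex -2.051 3.335 0.511
vertex -1.51 3.142 0.956
vertex -1.388 3.207 0.244
endloop
endfacet
facet normal 0.816 -0.510 -0.271
outer loop
vertex -1.388 2.542 -0.045
vertex -1.101 2.652 0.612
vertex -1.509 2.065 0.489
endloop
endfacet
facet normal 0.239 -0.750 -0.616
outer loop
vertex -1.388 2.542 -0.045
vertex -1.509 2.065 0.489
vertex -2.05 2.258 0.044
endloop
endfacet
facet normal -0.044 -0.205 -0.978
outer loop
vertex -1.388 2.542 -0.045
vertex -2.05 2.258 0.044
vertex -1.975 2.964 -0.107
endloop
endfacet
facet normal 0.358 0.372 -0.856
outer loop
vertex -1.388 2.542 -0.045
vertex -1.975 2.964 -0.107
vertex -1.388 3.207 0.244
endloop
endfacet
facet normal 0.890 0.182 -0.419
outer loop
vertex -1.388 2.542 -0.045
vertex -1.388 3.207 0.244
vertex -1.101 2.652 0.612
endloop
endfacet
facet normal 0.696 -0.574 0.430
outer loop
vertex -1.509 2.065 0.489
vertex -1.101 2.652 0.612
vertex -1.585 2.436 1.107
endloop
endfacet
facet normal -0.238 -0.963 -0.129
outer loop
vertex -2.05 2.258 0.044
vertex -1.509 2.065 0.489
vertex -2.172 2.193 0.756
endloop
endfacet
facet normal -0.695 -0.079 -0.714
outer loop
vertex -1.975 2.964 -0.107
vertex -2.05 2.258 0.044
vertex -2.459 2.748 0.388
endloop
endfacet
facet normal -0.044 0.854 -0.518
outer loop
vertex -1.388 3.207 0.244
vertex -1.975 2.964 -0.107
vertex -2.051 3.335 0.511
endloop
endfacet
facet normal 0.815 0.547 0.190
outer loop
vertex -1.101 2.652 0.612
vertex -1.388 3.207 0.244
vertex -1.51 3.142 0.956
endloop
endfacet
facet normal -0.501 0.678 -0.538
outer loop
vertex 0.616 -2.771 -3.6
vertex -0.183 -3.202 -3.399
vertex 0.134 -2.527 -2.843
endloop
endfacet
facet normal 0.831 0.378 0.407
outer loop
vertex 0.616 -2.771 -3.6
vertex 0.134 -2.527 -2.843
vertex 0.803 -4.538 -2.341
endloop
endfacet
facet normal -0.501 0.678 -0.538
outer loop
vertex 0.134 -2.527 -2.843
vertex -0.183 -3.202 -3.399
vertex -0.665 -2.958 -2.642
endloop
endfacet
facet normal 0.095 0.271 0.958
outer loop
vertex 0.134 -2.527 -2.843
vertex -0.665 -2.958 -2.642
vertex 0.803 -4.538 -2.341
endloop
endfacet
facet normal -0.500 0.679 -0.537
outer loop
vertex -0.665 -2.958 -2.642
vertex -0.183 -3.202 -3.399
vertex -0.983 -3.632 -3.198
endloop
endfacet
facet normal -0.547 -0.364 0.754
outer loop
vertex -0.665 -2.958 -2.642
vertex -0.983 -3.632 -3.198
vertex 0.803 -4.538 -2.341
endloop
endfacet
facet normal -0.500 0.679 -0.537
outer loop
vertex -0.983 -3.632 -3.198
vertex -0.183 -3.202 -3.399
vertex -0.501 -3.876 -3.955
endloop
endfacet
facet normal -0.452 -0.892 -0.000
outer loop
vertex -0.983 -3.632 -3.198
vertex -0.501 -3.876 -3.955
vertex 0.803 -4.538 -2.341
endloop
endfacet
facet normal -0.501 0.679 -0.537
outer loop
vertex -0.501 -3.876 -3.955
vertex -0.183 -3.202 -3.399
vertex 0.299 -3.445 -4.156
endloop
endfacet
facet normal 0.284 -0.784 -0.551
outer loop
vertex -0.501 -3.876 -3.955
vertex 0.299 -3.445 -4.156
vertex 0.803 -4.538 -2.341
endloop
endfacet
facet normal -0.501 0.679 -0.537
outer loop
vertex 0.299 -3.445 -4.156
vertex -0.183 -3.202 -3.399
vertex 0.616 -2.771 -3.6
endloop
endfacet
facet normal 0.926 -0.149 -0.347
outer loop
vertex 0.299 -3.445 -4.156
vertex 0.616 -2.771 -3.6
vertex 0.803 -4.538 -2.341
endloop
endfacet
facet normal -0.632 -0.264 -0.729
outer loop
vertex -4.368 -0.75 -3.662
vertex -5.329 0.541 -3.297
vertex -3.892 -0.225 -4.265
endloop
endfacet
facet normal 0.582 -0.782 -0.221
outer loop
vertex -2.591 0.319 -2.763
vertex -4.368 -0.75 -3.662
vertex -3.892 -0.225 -4.265
endloop
endfacet
facet normal -0.632 -0.264 -0.729
outer loop
vertex -3.892 -0.225 -4.265
vertex -5.329 0.541 -3.297
vertex -4.853 1.066 -3.9
endloop
endfacet
facet normal 0.512 0.564 -0.648
outer loop
vertex -4.853 1.066 -3.9
vertex -2.591 0.319 -2.763
vertex -3.892 -0.225 -4.265
endloop
endfacet
facet normal -0.512 -0.564 0.648
outer loop
vertex -4.368 -0.75 -3.662
vertex -4.028 1.085 -1.795
vertex -5.329 0.541 -3.297
endloop
endfacet
facet normal 0.582 -0.782 -0.221
outer loop
vertex -3.067 -0.206 -2.16
vertex -4.368 -0.75 -3.662
vertex -2.591 0.319 -2.763
endloop
endfacet
facet normal -0.512 -0.564 0.648
outer loop
vertex -3.067 -0.206 -2.16
vertex -4.028 1.085 -1.795
vertex -4.368 -0.75 -3.662
endloop
endfacet
facet normal -0.582 0.782 0.221
outer loop
vertex -5.329 0.541 -3.297
vertex -4.028 1.085 -1.795
vertex -4.853 1.066 -3.9
endloop
endfacet
facet normal 0.512 0.564 -0.648
outer loop
vertex -3.552 1.61 -2.398
vertex -2.591 0.319 -2.763
vertex -4.853 1.066 -3.9
endloop
endfacet
facet normal -0.582 0.782 0.221
outer loop
vertex -4.853 1.066 -3.9
vertex -4.028 1.085 -1.795
vertex -3.552 1.61 -2.398
endloop
endfacet
facet normal 0.632 0.264 0.729
outer loop
vertex -3.552 1.61 -2.398
vertex -3.067 -0.206 -2.16
vertex -2.591 0.319 -2.763
endloop
endfacet
facet normal 0.632 0.264 0.729
outer loop
vertex -4.028 1.085 -1.795
vertex -3.067 -0.206 -2.16
vertex -3.552 1.61 -2.398
endloop
endfacet

endsolid


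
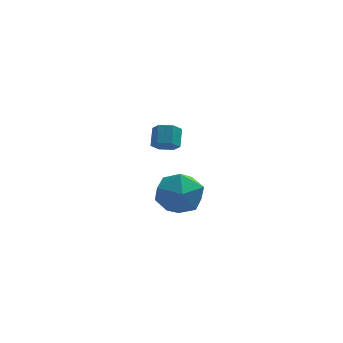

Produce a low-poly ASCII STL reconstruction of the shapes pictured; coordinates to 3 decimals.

solid 
facet normal -0.563 0.215 0.798
outer loop
vertex 0.916 -1.78 1.232
vertex 0.597 -2.996 1.335
vertex 1.617 -2.558 1.936
endloop
endfacet
facet normal -0.011 0.665 0.747
outer loop
vertex 0.916 -1.78 1.232
vertex 1.617 -2.558 1.936
vertex 2.175 -1.709 1.188
endloop
endfacet
facet normal -0.052 0.992 0.114
outer loop
vertex 0.916 -1.78 1.232
vertex 2.175 -1.709 1.188
vertex 1.501 -1.622 0.125
endloop
endfacet
facet normal -0.629 0.744 -0.226
outer loop
vertex 0.916 -1.78 1.232
vertex 1.501 -1.622 0.125
vertex 0.526 -2.418 0.216
endloop
endfacet
facet normal -0.944 0.264 0.196
outer loop
vertex 0.916 -1.78 1.232
vertex 0.526 -2.418 0.216
vertex 0.597 -2.996 1.335
endloop
endfacet
facet normal 0.590 0.280 0.758
outer loop
vertex 2.175 -1.709 1.188
vertex 1.617 -2.558 1.936
vertex 2.634 -2.882 1.264
endloop
endfacet
facet normal -0.303 -0.448 0.841
outer loop
vertex 1.617 -2.558 1.936
vertex 0.597 -2.996 1.335
vertex 1.659 -3.678 1.355
endloop
endfacet
facet normal -0.920 -0.369 -0.132
outer loop
vertex 0.597 -2.996 1.335
vertex 0.526 -2.418 0.216
vertex 0.985 -3.591 0.292
endloop
endfacet
facet normal -0.409 0.408 -0.816
outer loop
vertex 0.526 -2.418 0.216
vertex 1.501 -1.622 0.125
vertex 1.543 -2.742 -0.456
endloop
endfacet
facet normal 0.524 0.809 -0.266
outer loop
vertex 1.501 -1.622 0.125
vertex 2.175 -1.709 1.188
vertex 2.563 -2.304 0.145
endloop
endfacet
facet normal 0.629 -0.744 0.226
outer loop
vertex 2.244 -3.52 0.248
vertex 2.634 -2.882 1.264
vertex 1.659 -3.678 1.355
endloop
endfacet
facet normal 0.052 -0.992 -0.114
outer loop
vertex 2.244 -3.52 0.248
vertex 1.659 -3.678 1.355
vertex 0.985 -3.591 0.292
endloop
endfacet
facet normal 0.011 -0.665 -0.747
outer loop
vertex 2.244 -3.52 0.248
vertex 0.985 -3.591 0.292
vertex 1.543 -2.742 -0.456
endloop
endfacet
facet normal 0.563 -0.215 -0.798
outer loop
vertex 2.244 -3.52 0.248
vertex 1.543 -2.742 -0.456
vertex 2.563 -2.304 0.145
endloop
endfacet
facet normal 0.944 -0.264 -0.196
outer loop
vertex 2.244 -3.52 0.248
vertex 2.563 -2.304 0.145
vertex 2.634 -2.882 1.264
endloop
endfacet
facet normal 0.409 -0.408 0.816
outer loop
vertex 1.659 -3.678 1.355
vertex 2.634 -2.882 1.264
vertex 1.617 -2.558 1.936
endloop
endfacet
facet normal -0.524 -0.809 0.266
outer loop
vertex 0.985 -3.591 0.292
vertex 1.659 -3.678 1.355
vertex 0.597 -2.996 1.335
endloop
endfacet
facet normal -0.590 -0.280 -0.758
outer loop
vertex 1.543 -2.742 -0.456
vertex 0.985 -3.591 0.292
vertex 0.526 -2.418 0.216
endloop
endfacet
facet normal 0.303 0.448 -0.841
outer loop
vertex 2.563 -2.304 0.145
vertex 1.543 -2.742 -0.456
vertex 1.501 -1.622 0.125
endloop
endfacet
facet normal 0.920 0.369 0.132
outer loop
vertex 2.634 -2.882 1.264
vertex 2.563 -2.304 0.145
vertex 2.175 -1.709 1.188
endloop
endfacet
facet normal -0.111 -0.750 -0.652
outer loop
vertex 1.623 2.934 0.144
vertex 1.219 2.602 0.594
vertex 0.941 3.039 0.139
endloop
endfacet
facet normal 0.105 0.644 -0.758
outer loop
vertex 1.623 2.934 0.144
vertex 0.941 3.039 0.139
vertex 1.745 3.75 0.855
endloop
endfacet
facet normal 0.106 0.644 -0.758
outer loop
vertex 1.745 3.75 0.855
vertex 0.941 3.039 0.139
vertex 1.063 3.856 0.85
endloop
endfacet
facet normal 0.112 0.750 0.652
outer loop
vertex 1.745 3.75 0.855
vertex 1.063 3.856 0.85
vertex 1.341 3.418 1.306
endloop
endfacet
facet normal -0.111 -0.750 -0.652
outer loop
vertex 0.941 3.039 0.139
vertex 1.219 2.602 0.594
vertex 0.537 2.707 0.589
endloop
endfacet
facet normal -0.803 0.455 -0.385
outer loop
vertex 0.941 3.039 0.139
vertex 0.537 2.707 0.589
vertex 1.063 3.856 0.85
endloop
endfacet
facet normal -0.803 0.455 -0.385
outer loop
vertex 1.063 3.856 0.85
vertex 0.537 2.707 0.589
vertex 0.659 3.524 1.301
endloop
endfacet
facet normal 0.112 0.750 0.652
outer loop
vertex 1.063 3.856 0.85
vertex 0.659 3.524 1.301
vertex 1.341 3.418 1.306
endloop
endfacet
facet normal -0.111 -0.750 -0.652
outer loop
vertex 0.537 2.707 0.589
vertex 1.219 2.602 0.594
vertex 0.815 2.27 1.045
endloop
endfacet
facet normal -0.909 -0.189 0.373
outer loop
vertex 0.537 2.707 0.589
vertex 0.815 2.27 1.045
vertex 0.659 3.524 1.301
endloop
endfacet
facet normal -0.908 -0.189 0.373
outer loop
vertex 0.659 3.524 1.301
vertex 0.815 2.27 1.045
vertex 0.937 3.086 1.756
endloop
endfacet
facet normal 0.112 0.749 0.653
outer loop
vertex 0.659 3.524 1.301
vertex 0.937 3.086 1.756
vertex 1.341 3.418 1.306
endloop
endfacet
facet normal -0.112 -0.750 -0.652
outer loop
vertex 0.815 2.27 1.045
vertex 1.219 2.602 0.594
vertex 1.497 2.164 1.05
endloop
endfacet
facet normal -0.106 -0.644 0.757
outer loop
vertex 0.815 2.27 1.045
vertex 1.497 2.164 1.05
vertex 0.937 3.086 1.756
endloop
endfacet
facet normal -0.105 -0.644 0.758
outer loop
vertex 0.937 3.086 1.756
vertex 1.497 2.164 1.05
vertex 1.619 2.981 1.761
endloop
endfacet
facet normal 0.111 0.750 0.652
outer loop
vertex 0.937 3.086 1.756
vertex 1.619 2.981 1.761
vertex 1.341 3.418 1.306
endloop
endfacet
facet normal -0.112 -0.750 -0.652
outer loop
vertex 1.497 2.164 1.05
vertex 1.219 2.602 0.594
vertex 1.901 2.496 0.599
endloop
endfacet
facet normal 0.803 -0.455 0.385
outer loop
vertex 1.497 2.164 1.05
vertex 1.901 2.496 0.599
vertex 1.619 2.981 1.761
endloop
endfacet
facet normal 0.803 -0.455 0.385
outer loop
vertex 1.619 2.981 1.761
vertex 1.901 2.496 0.599
vertex 2.023 3.313 1.311
endloop
endfacet
facet normal 0.111 0.750 0.652
outer loop
vertex 1.619 2.981 1.761
vertex 2.023 3.313 1.311
vertex 1.341 3.418 1.306
endloop
endfacet
facet normal -0.112 -0.749 -0.653
outer loop
vertex 1.901 2.496 0.599
vertex 1.219 2.602 0.594
vertex 1.623 2.934 0.144
endloop
endfacet
facet normal 0.908 0.189 -0.373
outer loop
vertex 1.901 2.496 0.599
vertex 1.623 2.934 0.144
vertex 2.023 3.313 1.311
endloop
endfacet
facet normal 0.908 0.189 -0.373
outer loop
vertex 2.023 3.313 1.311
vertex 1.623 2.934 0.144
vertex 1.745 3.75 0.855
endloop
endfacet
facet normal 0.111 0.750 0.652
outer loop
vertex 2.023 3.313 1.311
vertex 1.745 3.75 0.855
vertex 1.341 3.418 1.306
endloop
endfacet

endsolid


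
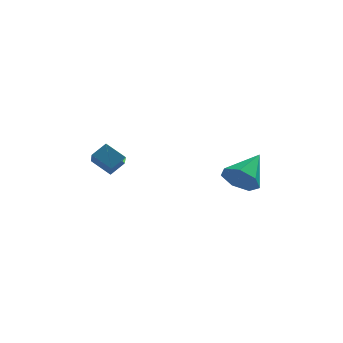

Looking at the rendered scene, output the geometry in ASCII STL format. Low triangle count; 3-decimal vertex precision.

solid 
facet normal -0.448 -0.735 -0.509
outer loop
vertex 3.127 2.102 -4.722
vertex 2.215 2.364 -4.297
vertex 2.644 2.713 -5.178
endloop
endfacet
facet normal 0.838 0.350 -0.419
outer loop
vertex 3.127 2.102 -4.722
vertex 2.644 2.713 -5.178
vertex 3.125 3.856 -3.263
endloop
endfacet
facet normal -0.449 -0.734 -0.509
outer loop
vertex 2.644 2.713 -5.178
vertex 2.215 2.364 -4.297
vertex 1.838 3.061 -4.97
endloop
endfacet
facet normal 0.212 0.815 -0.540
outer loop
vertex 2.644 2.713 -5.178
vertex 1.838 3.061 -4.97
vertex 3.125 3.856 -3.263
endloop
endfacet
facet normal -0.448 -0.734 -0.509
outer loop
vertex 1.838 3.061 -4.97
vertex 2.215 2.364 -4.297
vertex 1.315 2.885 -4.256
endloop
endfacet
facet normal -0.430 0.898 -0.094
outer loop
vertex 1.838 3.061 -4.97
vertex 1.315 2.885 -4.256
vertex 3.125 3.856 -3.263
endloop
endfacet
facet normal -0.448 -0.734 -0.509
outer loop
vertex 1.315 2.885 -4.256
vertex 2.215 2.364 -4.297
vertex 1.47 2.316 -3.572
endloop
endfacet
facet normal -0.609 0.537 0.584
outer loop
vertex 1.315 2.885 -4.256
vertex 1.47 2.316 -3.572
vertex 3.125 3.856 -3.263
endloop
endfacet
facet normal -0.448 -0.735 -0.509
outer loop
vertex 1.47 2.316 -3.572
vertex 2.215 2.364 -4.297
vertex 2.186 1.784 -3.434
endloop
endfacet
facet normal -0.187 0.004 0.982
outer loop
vertex 1.47 2.316 -3.572
vertex 2.186 1.784 -3.434
vertex 3.125 3.856 -3.263
endloop
endfacet
facet normal -0.448 -0.735 -0.509
outer loop
vertex 2.186 1.784 -3.434
vertex 2.215 2.364 -4.297
vertex 2.923 1.689 -3.946
endloop
endfacet
facet normal 0.518 -0.301 0.801
outer loop
vertex 2.186 1.784 -3.434
vertex 2.923 1.689 -3.946
vertex 3.125 3.856 -3.263
endloop
endfacet
facet normal -0.448 -0.735 -0.509
outer loop
vertex 2.923 1.689 -3.946
vertex 2.215 2.364 -4.297
vertex 3.127 2.102 -4.722
endloop
endfacet
facet normal 0.973 -0.147 0.178
outer loop
vertex 2.923 1.689 -3.946
vertex 3.127 2.102 -4.722
vertex 3.125 3.856 -3.263
endloop
endfacet
facet normal -0.754 0.349 0.556
outer loop
vertex -3.893 0.64 -1.391
vertex -4.01 1.617 -2.162
vertex -4.51 0.148 -1.919
endloop
endfacet
facet normal 0.095 -0.781 0.617
outer loop
vertex -3.59 -0.277 -2.598
vertex -3.893 0.64 -1.391
vertex -4.51 0.148 -1.919
endloop
endfacet
facet normal -0.754 0.349 0.557
outer loop
vertex -4.51 0.148 -1.919
vertex -4.01 1.617 -2.162
vertex -4.628 1.125 -2.691
endloop
endfacet
facet normal -0.650 -0.518 -0.556
outer loop
vertex -4.628 1.125 -2.691
vertex -3.59 -0.277 -2.598
vertex -4.51 0.148 -1.919
endloop
endfacet
facet normal 0.650 0.517 0.557
outer loop
vertex -3.893 0.64 -1.391
vertex -3.09 1.192 -2.841
vertex -4.01 1.617 -2.162
endloop
endfacet
facet normal 0.094 -0.781 0.617
outer loop
vertex -2.972 0.215 -2.069
vertex -3.893 0.64 -1.391
vertex -3.59 -0.277 -2.598
endloop
endfacet
facet normal 0.649 0.518 0.557
outer loop
vertex -2.972 0.215 -2.069
vertex -3.09 1.192 -2.841
vertex -3.893 0.64 -1.391
endloop
endfacet
facet normal -0.094 0.781 -0.617
outer loop
vertex -4.01 1.617 -2.162
vertex -3.09 1.192 -2.841
vertex -4.628 1.125 -2.691
endloop
endfacet
facet normal -0.649 -0.518 -0.557
outer loop
vertex -3.707 0.7 -3.369
vertex -3.59 -0.277 -2.598
vertex -4.628 1.125 -2.691
endloop
endfacet
facet normal -0.094 0.781 -0.618
outer loop
vertex -4.628 1.125 -2.691
vertex -3.09 1.192 -2.841
vertex -3.707 0.7 -3.369
endloop
endfacet
facet normal 0.754 -0.349 -0.556
outer loop
vertex -3.707 0.7 -3.369
vertex -2.972 0.215 -2.069
vertex -3.59 -0.277 -2.598
endloop
endfacet
facet normal 0.754 -0.349 -0.556
outer loop
vertex -3.09 1.192 -2.841
vertex -2.972 0.215 -2.069
vertex -3.707 0.7 -3.369
endloop
endfacet

endsolid


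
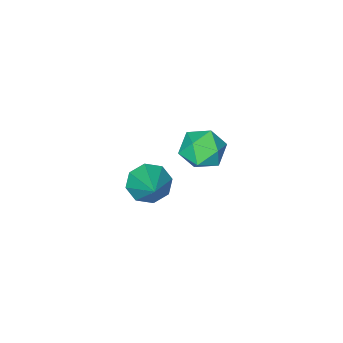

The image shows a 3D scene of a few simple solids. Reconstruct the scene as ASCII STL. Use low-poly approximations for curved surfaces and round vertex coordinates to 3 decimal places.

solid 
facet normal -0.445 -0.692 -0.568
outer loop
vertex 1.285 -0.235 -2.768
vertex 0.879 0.407 -3.232
vertex 1.651 -0.03 -3.304
endloop
endfacet
facet normal 0.836 -0.310 0.453
outer loop
vertex 1.285 -0.235 -2.768
vertex 1.651 -0.03 -3.304
vertex 1.681 1.653 -2.208
endloop
endfacet
facet normal -0.445 -0.692 -0.569
outer loop
vertex 1.651 -0.03 -3.304
vertex 0.879 0.407 -3.232
vertex 1.565 0.432 -3.798
endloop
endfacet
facet normal 0.991 0.059 -0.118
outer loop
vertex 1.651 -0.03 -3.304
vertex 1.565 0.432 -3.798
vertex 1.681 1.653 -2.208
endloop
endfacet
facet normal -0.445 -0.692 -0.569
outer loop
vertex 1.565 0.432 -3.798
vertex 0.879 0.407 -3.232
vertex 1.077 0.879 -3.96
endloop
endfacet
facet normal 0.674 0.562 -0.480
outer loop
vertex 1.565 0.432 -3.798
vertex 1.077 0.879 -3.96
vertex 1.681 1.653 -2.208
endloop
endfacet
facet normal -0.444 -0.692 -0.569
outer loop
vertex 1.077 0.879 -3.96
vertex 0.879 0.407 -3.232
vertex 0.473 1.049 -3.695
endloop
endfacet
facet normal 0.069 0.904 -0.423
outer loop
vertex 1.077 0.879 -3.96
vertex 0.473 1.049 -3.695
vertex 1.681 1.653 -2.208
endloop
endfacet
facet normal -0.445 -0.692 -0.569
outer loop
vertex 0.473 1.049 -3.695
vertex 0.879 0.407 -3.232
vertex 0.107 0.844 -3.159
endloop
endfacet
facet normal -0.466 0.884 0.020
outer loop
vertex 0.473 1.049 -3.695
vertex 0.107 0.844 -3.159
vertex 1.681 1.653 -2.208
endloop
endfacet
facet normal -0.446 -0.692 -0.568
outer loop
vertex 0.107 0.844 -3.159
vertex 0.879 0.407 -3.232
vertex 0.194 0.383 -2.665
endloop
endfacet
facet normal -0.621 0.515 0.590
outer loop
vertex 0.107 0.844 -3.159
vertex 0.194 0.383 -2.665
vertex 1.681 1.653 -2.208
endloop
endfacet
facet normal -0.446 -0.692 -0.568
outer loop
vertex 0.194 0.383 -2.665
vertex 0.879 0.407 -3.232
vertex 0.682 -0.064 -2.503
endloop
endfacet
facet normal -0.304 0.013 0.953
outer loop
vertex 0.194 0.383 -2.665
vertex 0.682 -0.064 -2.503
vertex 1.681 1.653 -2.208
endloop
endfacet
facet normal -0.446 -0.692 -0.568
outer loop
vertex 0.682 -0.064 -2.503
vertex 0.879 0.407 -3.232
vertex 1.285 -0.235 -2.768
endloop
endfacet
facet normal 0.300 -0.329 0.895
outer loop
vertex 0.682 -0.064 -2.503
vertex 1.285 -0.235 -2.768
vertex 1.681 1.653 -2.208
endloop
endfacet
facet normal 0.053 0.384 0.922
outer loop
vertex 0.988 4.18 1.723
vertex 0.602 3.412 2.065
vertex 1.522 3.473 1.987
endloop
endfacet
facet normal 0.583 0.631 0.511
outer loop
vertex 0.988 4.18 1.723
vertex 1.522 3.473 1.987
vertex 1.713 3.93 1.205
endloop
endfacet
facet normal 0.292 0.955 -0.052
outer loop
vertex 0.988 4.18 1.723
vertex 1.713 3.93 1.205
vertex 0.911 4.153 0.801
endloop
endfacet
facet normal -0.418 0.908 0.008
outer loop
vertex 0.988 4.18 1.723
vertex 0.911 4.153 0.801
vertex 0.224 3.832 1.332
endloop
endfacet
facet normal -0.565 0.556 0.610
outer loop
vertex 0.988 4.18 1.723
vertex 0.224 3.832 1.332
vertex 0.602 3.412 2.065
endloop
endfacet
facet normal 0.958 0.072 0.276
outer loop
vertex 1.713 3.93 1.205
vertex 1.522 3.473 1.987
vertex 1.776 3.008 1.228
endloop
endfacet
facet normal 0.101 -0.328 0.939
outer loop
vertex 1.522 3.473 1.987
vertex 0.602 3.412 2.065
vertex 1.089 2.687 1.759
endloop
endfacet
facet normal -0.899 -0.051 0.435
outer loop
vertex 0.602 3.412 2.065
vertex 0.224 3.832 1.332
vertex 0.287 2.91 1.355
endloop
endfacet
facet normal -0.661 0.521 -0.540
outer loop
vertex 0.224 3.832 1.332
vertex 0.911 4.153 0.801
vertex 0.478 3.367 0.573
endloop
endfacet
facet normal 0.487 0.596 -0.638
outer loop
vertex 0.911 4.153 0.801
vertex 1.713 3.93 1.205
vertex 1.398 3.428 0.495
endloop
endfacet
facet normal 0.418 -0.908 -0.008
outer loop
vertex 1.012 2.66 0.837
vertex 1.776 3.008 1.228
vertex 1.089 2.687 1.759
endloop
endfacet
facet normal -0.292 -0.955 0.052
outer loop
vertex 1.012 2.66 0.837
vertex 1.089 2.687 1.759
vertex 0.287 2.91 1.355
endloop
endfacet
facet normal -0.583 -0.631 -0.511
outer loop
vertex 1.012 2.66 0.837
vertex 0.287 2.91 1.355
vertex 0.478 3.367 0.573
endloop
endfacet
facet normal -0.053 -0.384 -0.922
outer loop
vertex 1.012 2.66 0.837
vertex 0.478 3.367 0.573
vertex 1.398 3.428 0.495
endloop
endfacet
facet normal 0.565 -0.556 -0.610
outer loop
vertex 1.012 2.66 0.837
vertex 1.398 3.428 0.495
vertex 1.776 3.008 1.228
endloop
endfacet
facet normal 0.661 -0.521 0.540
outer loop
vertex 1.089 2.687 1.759
vertex 1.776 3.008 1.228
vertex 1.522 3.473 1.987
endloop
endfacet
facet normal -0.487 -0.596 0.638
outer loop
vertex 0.287 2.91 1.355
vertex 1.089 2.687 1.759
vertex 0.602 3.412 2.065
endloop
endfacet
facet normal -0.958 -0.072 -0.276
outer loop
vertex 0.478 3.367 0.573
vertex 0.287 2.91 1.355
vertex 0.224 3.832 1.332
endloop
endfacet
facet normal -0.101 0.328 -0.939
outer loop
vertex 1.398 3.428 0.495
vertex 0.478 3.367 0.573
vertex 0.911 4.153 0.801
endloop
endfacet
facet normal 0.899 0.051 -0.435
outer loop
vertex 1.776 3.008 1.228
vertex 1.398 3.428 0.495
vertex 1.713 3.93 1.205
endloop
endfacet

endsolid


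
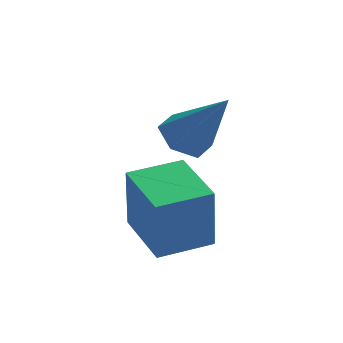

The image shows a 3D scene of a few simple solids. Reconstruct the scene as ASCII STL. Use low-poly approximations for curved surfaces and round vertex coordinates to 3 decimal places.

solid 
facet normal -0.558 0.828 0.042
outer loop
vertex -3.236 -3.303 -0.658
vertex -1.967 -2.45 -0.609
vertex -3.23 -3.203 -2.555
endloop
endfacet
facet normal -0.829 -0.558 -0.032
outer loop
vertex -2.213 -4.71 -2.631
vertex -3.236 -3.303 -0.658
vertex -3.23 -3.203 -2.555
endloop
endfacet
facet normal -0.559 0.828 0.043
outer loop
vertex -3.23 -3.203 -2.555
vertex -1.967 -2.45 -0.609
vertex -1.962 -2.349 -2.506
endloop
endfacet
facet normal 0.003 0.053 -0.999
outer loop
vertex -1.962 -2.349 -2.506
vertex -2.213 -4.71 -2.631
vertex -3.23 -3.203 -2.555
endloop
endfacet
facet normal -0.003 -0.053 0.999
outer loop
vertex -3.236 -3.303 -0.658
vertex -0.95 -3.957 -0.685
vertex -1.967 -2.45 -0.609
endloop
endfacet
facet normal -0.829 -0.558 -0.032
outer loop
vertex -2.218 -4.811 -0.734
vertex -3.236 -3.303 -0.658
vertex -2.213 -4.71 -2.631
endloop
endfacet
facet normal -0.003 -0.053 0.999
outer loop
vertex -2.218 -4.811 -0.734
vertex -0.95 -3.957 -0.685
vertex -3.236 -3.303 -0.658
endloop
endfacet
facet normal 0.829 0.558 0.032
outer loop
vertex -1.967 -2.45 -0.609
vertex -0.95 -3.957 -0.685
vertex -1.962 -2.349 -2.506
endloop
endfacet
facet normal 0.003 0.053 -0.999
outer loop
vertex -0.944 -3.857 -2.582
vertex -2.213 -4.71 -2.631
vertex -1.962 -2.349 -2.506
endloop
endfacet
facet normal 0.829 0.558 0.032
outer loop
vertex -1.962 -2.349 -2.506
vertex -0.95 -3.957 -0.685
vertex -0.944 -3.857 -2.582
endloop
endfacet
facet normal 0.558 -0.828 -0.043
outer loop
vertex -0.944 -3.857 -2.582
vertex -2.218 -4.811 -0.734
vertex -2.213 -4.71 -2.631
endloop
endfacet
facet normal 0.559 -0.828 -0.042
outer loop
vertex -0.95 -3.957 -0.685
vertex -2.218 -4.811 -0.734
vertex -0.944 -3.857 -2.582
endloop
endfacet
facet normal -0.556 0.170 -0.813
outer loop
vertex -1.67 -2.015 -0.786
vertex -2.089 -1.465 -0.384
vertex -1.433 -1.251 -0.788
endloop
endfacet
facet normal 0.914 -0.284 -0.290
outer loop
vertex -1.67 -2.015 -0.786
vertex -1.433 -1.251 -0.788
vertex -0.951 -1.815 1.284
endloop
endfacet
facet normal -0.556 0.170 -0.813
outer loop
vertex -1.433 -1.251 -0.788
vertex -2.089 -1.465 -0.384
vertex -1.852 -0.701 -0.386
endloop
endfacet
facet normal 0.789 0.614 -0.017
outer loop
vertex -1.433 -1.251 -0.788
vertex -1.852 -0.701 -0.386
vertex -0.951 -1.815 1.284
endloop
endfacet
facet normal -0.555 0.170 -0.814
outer loop
vertex -1.852 -0.701 -0.386
vertex -2.089 -1.465 -0.384
vertex -2.509 -0.915 0.017
endloop
endfacet
facet normal 0.053 0.844 0.534
outer loop
vertex -1.852 -0.701 -0.386
vertex -2.509 -0.915 0.017
vertex -0.951 -1.815 1.284
endloop
endfacet
facet normal -0.555 0.170 -0.814
outer loop
vertex -2.509 -0.915 0.017
vertex -2.089 -1.465 -0.384
vertex -2.746 -1.679 0.019
endloop
endfacet
facet normal -0.558 0.175 0.811
outer loop
vertex -2.509 -0.915 0.017
vertex -2.746 -1.679 0.019
vertex -0.951 -1.815 1.284
endloop
endfacet
facet normal -0.555 0.170 -0.814
outer loop
vertex -2.746 -1.679 0.019
vertex -2.089 -1.465 -0.384
vertex -2.326 -2.229 -0.382
endloop
endfacet
facet normal -0.434 -0.723 0.538
outer loop
vertex -2.746 -1.679 0.019
vertex -2.326 -2.229 -0.382
vertex -0.951 -1.815 1.284
endloop
endfacet
facet normal -0.556 0.170 -0.813
outer loop
vertex -2.326 -2.229 -0.382
vertex -2.089 -1.465 -0.384
vertex -1.67 -2.015 -0.786
endloop
endfacet
facet normal 0.303 -0.953 -0.013
outer loop
vertex -2.326 -2.229 -0.382
vertex -1.67 -2.015 -0.786
vertex -0.951 -1.815 1.284
endloop
endfacet

endsolid
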